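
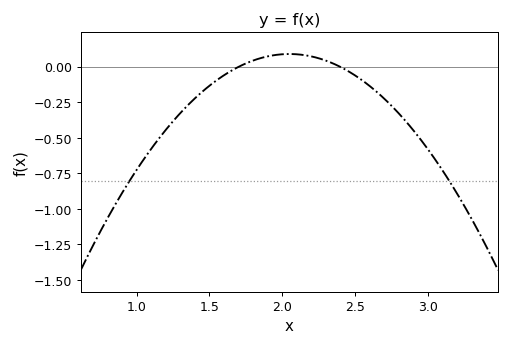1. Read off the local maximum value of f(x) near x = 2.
0.1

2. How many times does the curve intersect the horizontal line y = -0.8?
2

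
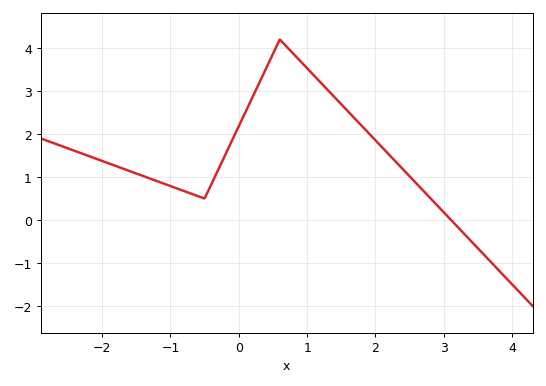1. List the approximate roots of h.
3.11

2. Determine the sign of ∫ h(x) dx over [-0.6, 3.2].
positive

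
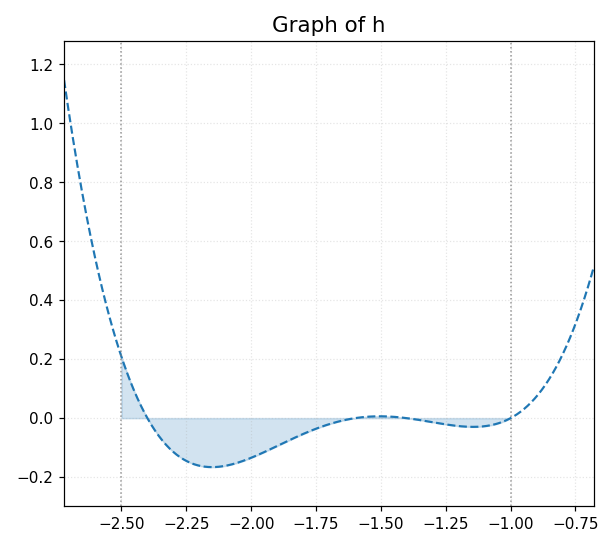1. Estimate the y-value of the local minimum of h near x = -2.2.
-0.166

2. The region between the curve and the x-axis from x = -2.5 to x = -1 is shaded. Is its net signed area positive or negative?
negative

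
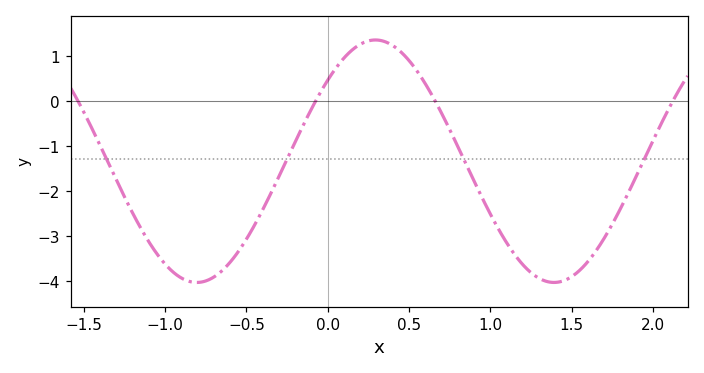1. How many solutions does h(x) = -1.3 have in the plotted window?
4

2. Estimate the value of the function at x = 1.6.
-3.6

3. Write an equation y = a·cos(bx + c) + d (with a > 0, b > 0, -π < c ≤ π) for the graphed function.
y = 2.69cos(2.9x - 0.84) - 1.34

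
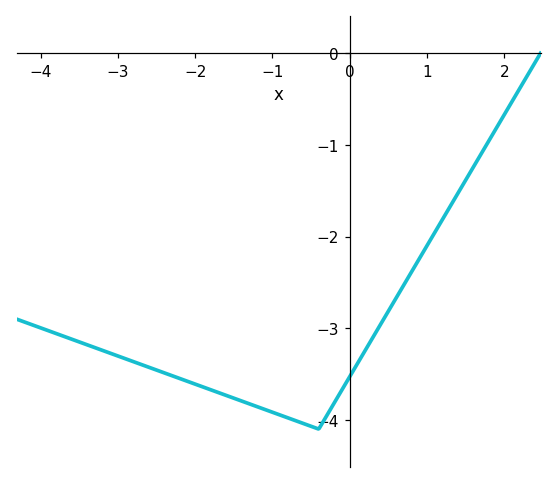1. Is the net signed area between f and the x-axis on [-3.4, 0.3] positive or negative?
negative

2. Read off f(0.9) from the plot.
-2.24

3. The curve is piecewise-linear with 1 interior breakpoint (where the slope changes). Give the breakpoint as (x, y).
(-0.4, -4.1)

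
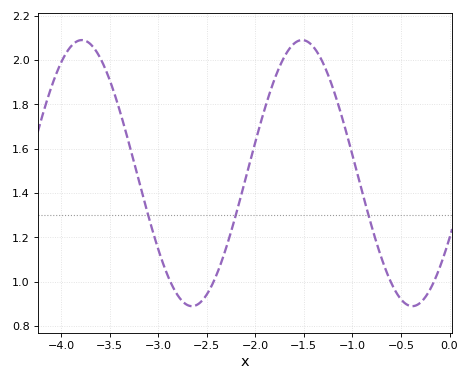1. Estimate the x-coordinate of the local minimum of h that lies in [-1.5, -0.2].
-0.4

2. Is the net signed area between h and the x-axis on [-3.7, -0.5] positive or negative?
positive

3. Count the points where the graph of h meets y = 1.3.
3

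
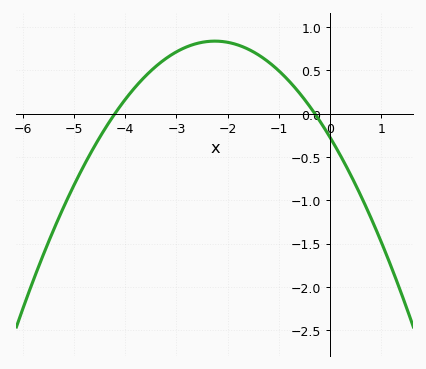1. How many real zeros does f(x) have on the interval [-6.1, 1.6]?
2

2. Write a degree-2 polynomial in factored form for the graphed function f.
y = -0.22(x + 4.2)(x + 0.3)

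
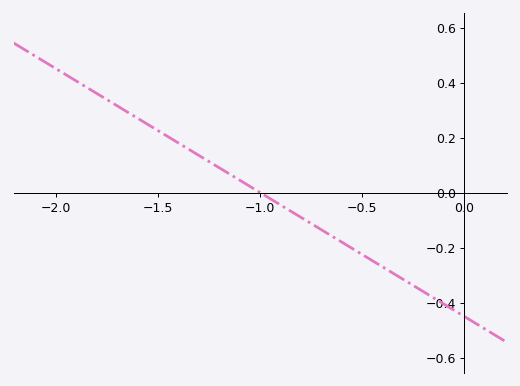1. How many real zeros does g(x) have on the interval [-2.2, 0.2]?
1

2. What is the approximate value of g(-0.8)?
-0.08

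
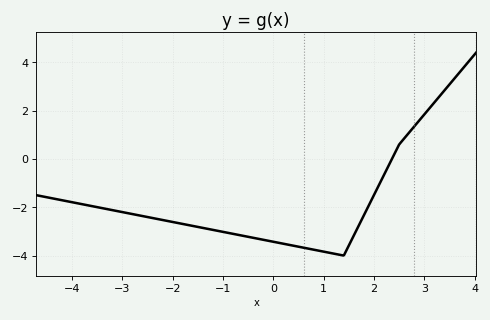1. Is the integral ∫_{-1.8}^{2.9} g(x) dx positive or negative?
negative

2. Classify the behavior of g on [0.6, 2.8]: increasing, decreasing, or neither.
neither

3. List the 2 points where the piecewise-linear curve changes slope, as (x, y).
(1.4, -4); (2.5, 0.6)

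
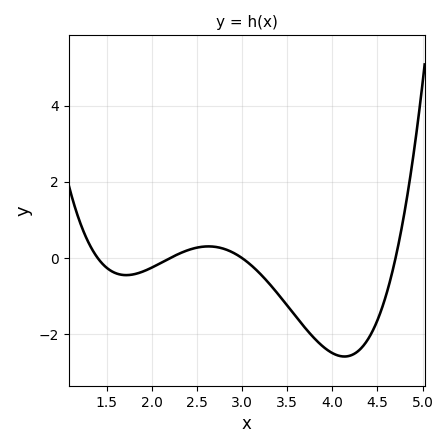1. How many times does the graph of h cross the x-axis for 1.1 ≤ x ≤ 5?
4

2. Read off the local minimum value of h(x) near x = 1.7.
-0.4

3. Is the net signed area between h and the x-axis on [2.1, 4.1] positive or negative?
negative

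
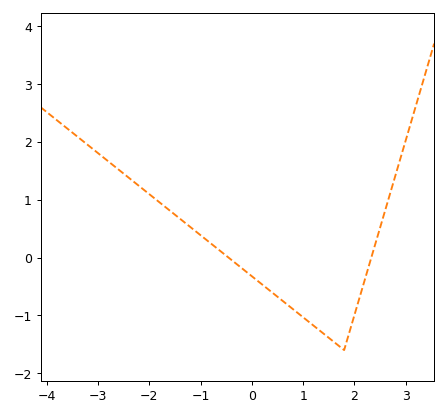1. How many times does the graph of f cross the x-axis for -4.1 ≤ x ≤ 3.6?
2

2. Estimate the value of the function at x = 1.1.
-1.1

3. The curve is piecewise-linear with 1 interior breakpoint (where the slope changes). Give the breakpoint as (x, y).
(1.8, -1.6)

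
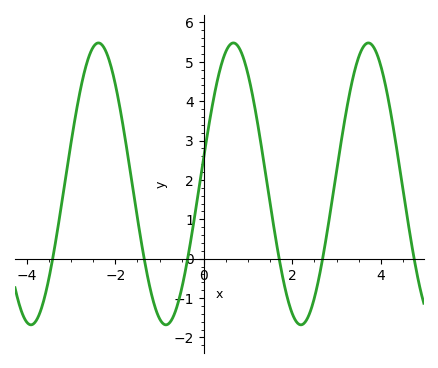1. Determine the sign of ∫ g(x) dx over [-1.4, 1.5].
positive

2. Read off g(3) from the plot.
2.21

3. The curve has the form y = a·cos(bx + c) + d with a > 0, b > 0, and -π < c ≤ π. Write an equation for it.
y = 3.58cos(2.06x - 1.38) + 1.9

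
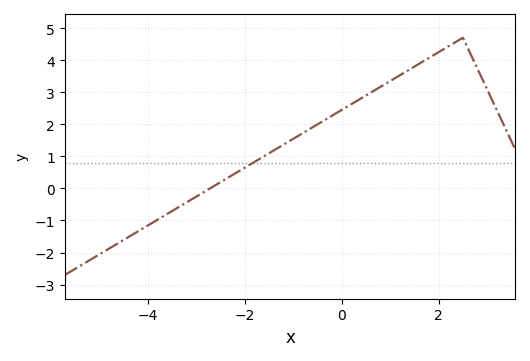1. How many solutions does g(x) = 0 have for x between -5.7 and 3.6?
1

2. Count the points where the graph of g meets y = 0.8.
1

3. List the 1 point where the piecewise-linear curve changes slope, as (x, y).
(2.5, 4.7)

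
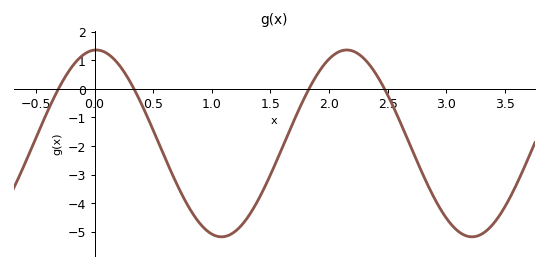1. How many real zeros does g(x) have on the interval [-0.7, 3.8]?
4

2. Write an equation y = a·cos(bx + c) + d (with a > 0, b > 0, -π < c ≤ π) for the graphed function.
y = 3.27cos(2.9x - 0.04) - 1.91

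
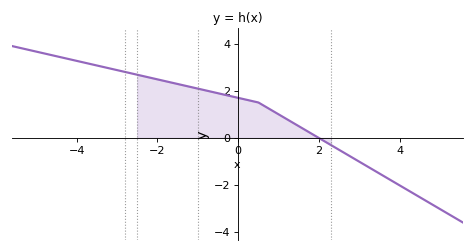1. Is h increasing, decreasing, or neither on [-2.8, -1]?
decreasing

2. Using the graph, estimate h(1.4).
0.6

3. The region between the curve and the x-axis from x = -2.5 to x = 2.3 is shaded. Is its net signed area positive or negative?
positive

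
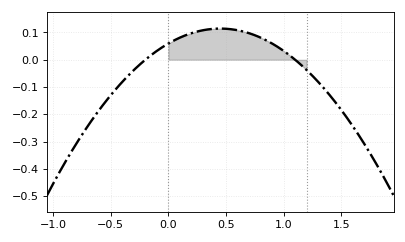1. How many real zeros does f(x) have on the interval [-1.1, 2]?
2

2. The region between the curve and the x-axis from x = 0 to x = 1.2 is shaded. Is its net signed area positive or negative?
positive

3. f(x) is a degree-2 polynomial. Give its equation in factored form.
y = -0.27(x + 0.2)(x - 1.1)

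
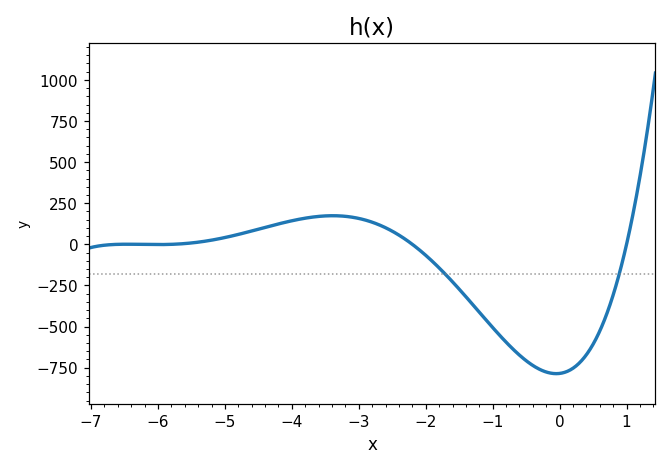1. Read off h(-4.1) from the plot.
134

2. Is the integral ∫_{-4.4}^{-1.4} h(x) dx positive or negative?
positive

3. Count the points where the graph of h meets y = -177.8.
2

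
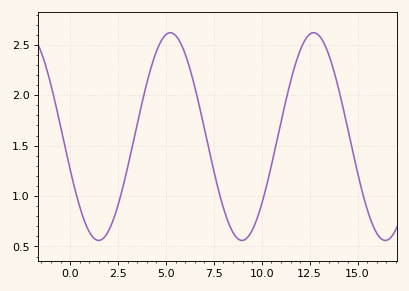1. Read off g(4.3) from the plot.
2.3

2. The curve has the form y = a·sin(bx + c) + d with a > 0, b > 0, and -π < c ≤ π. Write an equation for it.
y = 1.03sin(0.84x - 2.8) + 1.59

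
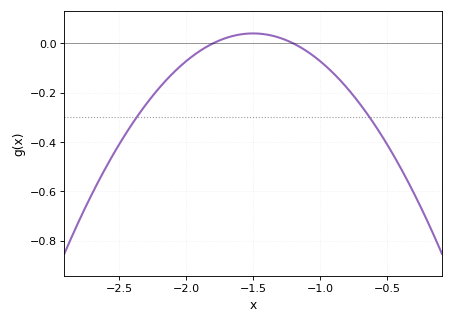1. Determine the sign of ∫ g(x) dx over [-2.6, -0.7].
negative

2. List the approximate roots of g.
-1.8, -1.2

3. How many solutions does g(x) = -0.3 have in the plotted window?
2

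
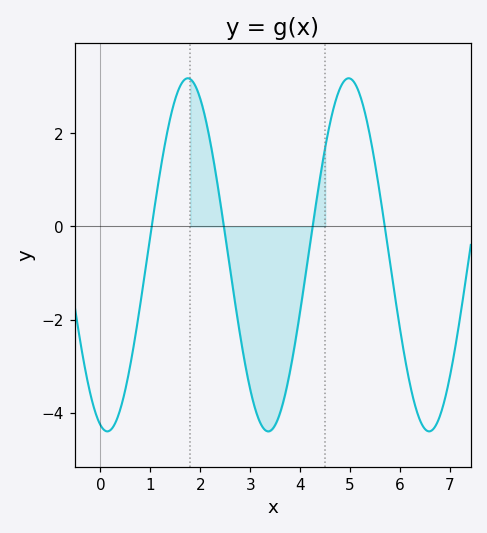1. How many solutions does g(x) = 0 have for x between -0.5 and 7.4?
4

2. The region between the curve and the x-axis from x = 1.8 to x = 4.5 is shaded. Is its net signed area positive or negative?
negative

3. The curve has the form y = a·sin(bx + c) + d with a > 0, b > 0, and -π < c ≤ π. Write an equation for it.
y = 3.79sin(1.9x - 1.8) - 0.61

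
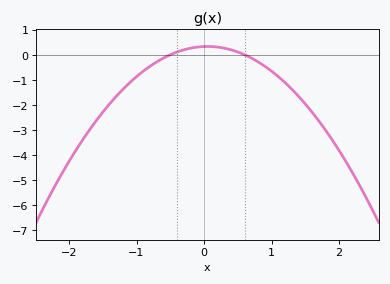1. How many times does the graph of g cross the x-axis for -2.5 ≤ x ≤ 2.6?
2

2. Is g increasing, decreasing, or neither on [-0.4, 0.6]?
neither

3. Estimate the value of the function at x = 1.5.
-2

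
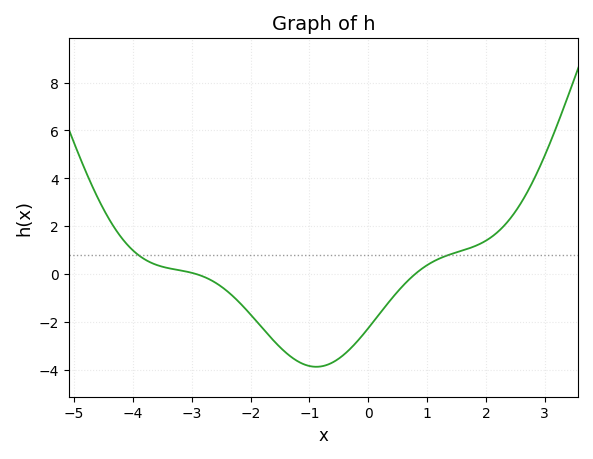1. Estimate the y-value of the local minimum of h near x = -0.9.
-3.88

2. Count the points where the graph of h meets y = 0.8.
2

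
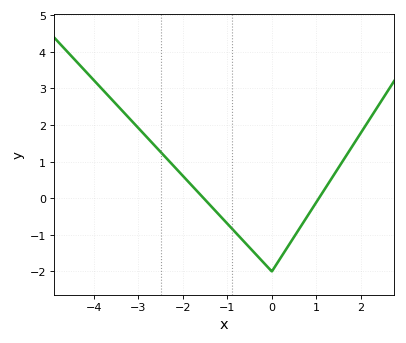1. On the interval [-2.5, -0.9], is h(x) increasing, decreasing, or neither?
decreasing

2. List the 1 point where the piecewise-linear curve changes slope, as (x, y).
(0, -2)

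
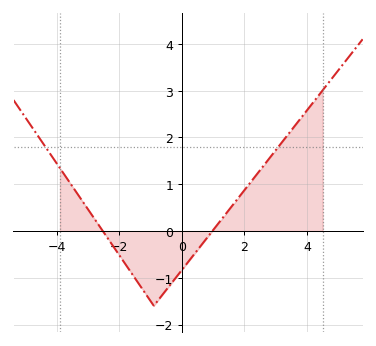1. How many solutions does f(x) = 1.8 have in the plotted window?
2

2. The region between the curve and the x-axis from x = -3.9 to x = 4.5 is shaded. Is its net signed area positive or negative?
positive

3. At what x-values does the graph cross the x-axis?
-2.6, 1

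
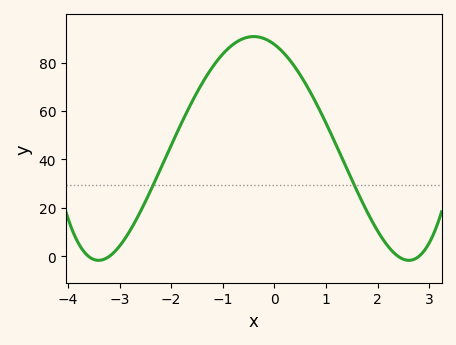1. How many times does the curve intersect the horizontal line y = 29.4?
2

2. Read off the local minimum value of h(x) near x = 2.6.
-1.63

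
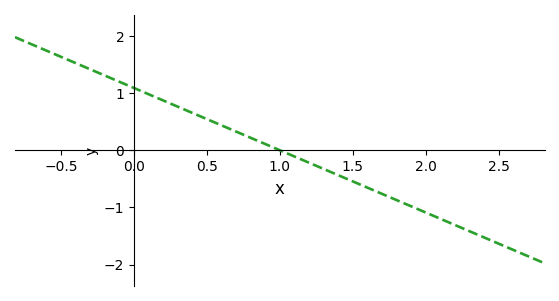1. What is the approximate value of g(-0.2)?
1.3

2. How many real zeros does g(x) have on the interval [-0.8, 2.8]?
1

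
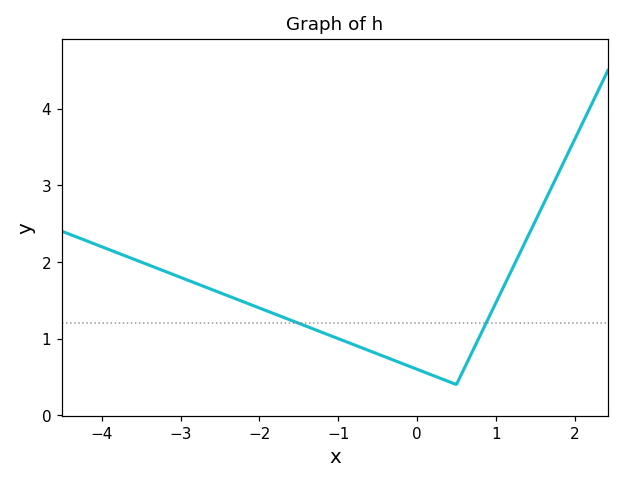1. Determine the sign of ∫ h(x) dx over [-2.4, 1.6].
positive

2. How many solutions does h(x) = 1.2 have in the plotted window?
2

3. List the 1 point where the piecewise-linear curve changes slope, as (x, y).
(0.5, 0.4)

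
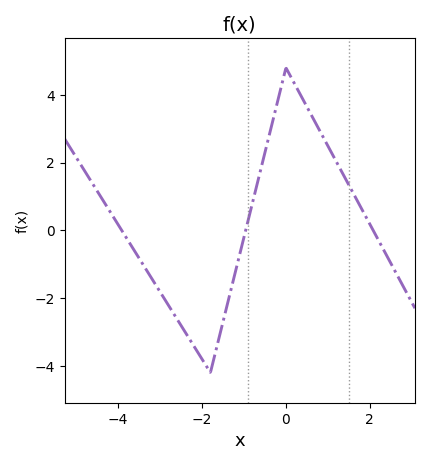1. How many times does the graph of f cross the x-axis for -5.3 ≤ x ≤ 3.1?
3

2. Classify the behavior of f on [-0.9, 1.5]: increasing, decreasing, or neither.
neither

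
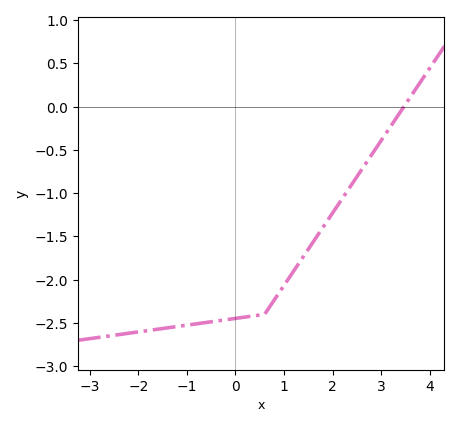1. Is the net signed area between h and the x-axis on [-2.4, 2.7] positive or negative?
negative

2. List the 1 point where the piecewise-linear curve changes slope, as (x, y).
(0.6, -2.4)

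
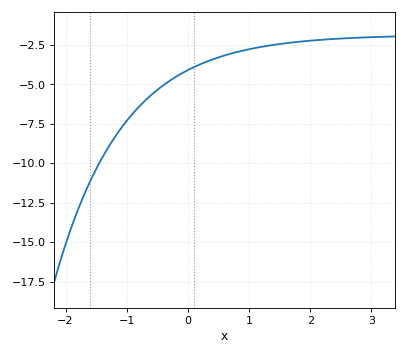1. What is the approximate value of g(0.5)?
-3.2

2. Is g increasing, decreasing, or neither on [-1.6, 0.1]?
increasing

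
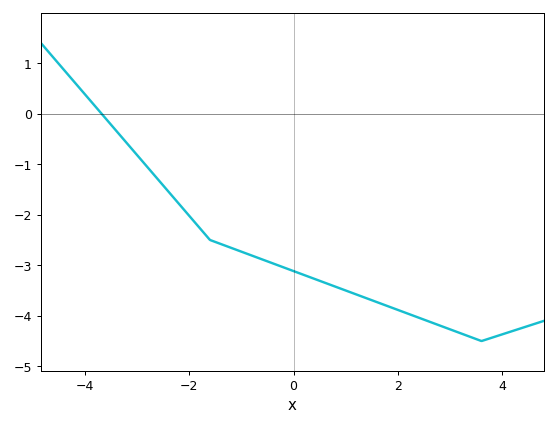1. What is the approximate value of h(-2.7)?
-1.2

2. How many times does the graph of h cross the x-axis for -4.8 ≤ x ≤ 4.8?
1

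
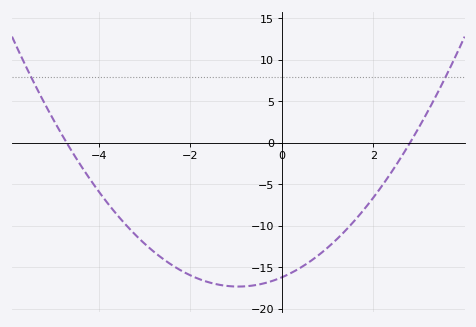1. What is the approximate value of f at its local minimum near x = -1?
-17.5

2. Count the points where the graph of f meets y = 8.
2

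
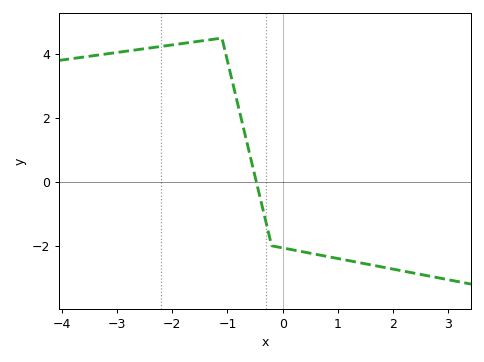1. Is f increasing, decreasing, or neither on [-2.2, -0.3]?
neither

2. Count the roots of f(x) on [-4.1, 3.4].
1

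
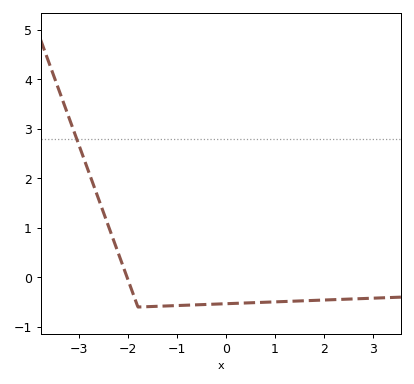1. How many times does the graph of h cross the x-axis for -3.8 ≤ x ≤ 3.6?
1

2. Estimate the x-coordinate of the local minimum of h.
-1.8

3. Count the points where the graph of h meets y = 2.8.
1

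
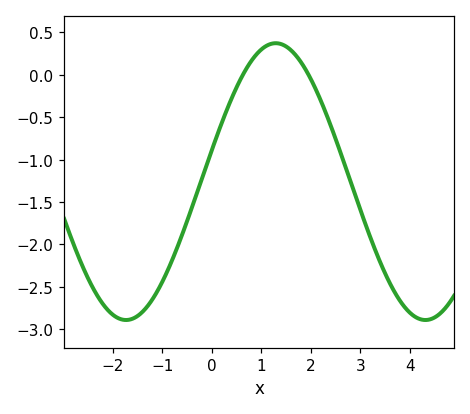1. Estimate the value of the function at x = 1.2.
0.363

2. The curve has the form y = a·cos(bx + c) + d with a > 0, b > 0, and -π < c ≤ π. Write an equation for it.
y = 1.63cos(1.04x - 1.34) - 1.26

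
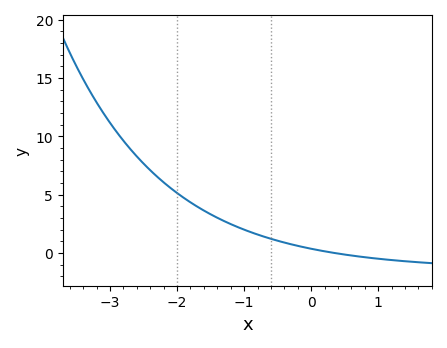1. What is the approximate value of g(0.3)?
0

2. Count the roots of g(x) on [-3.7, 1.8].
1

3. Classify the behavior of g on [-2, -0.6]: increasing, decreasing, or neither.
decreasing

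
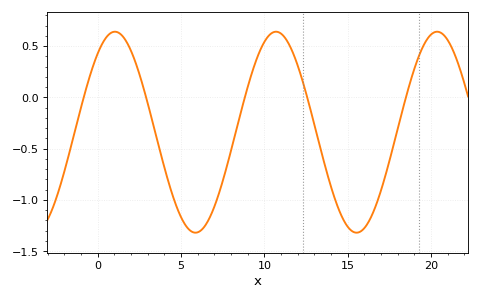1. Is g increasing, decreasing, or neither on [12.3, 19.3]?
neither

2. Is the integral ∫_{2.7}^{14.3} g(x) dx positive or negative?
negative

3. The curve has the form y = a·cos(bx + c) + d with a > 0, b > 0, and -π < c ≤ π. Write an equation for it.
y = 0.98cos(0.65x - 0.67) - 0.34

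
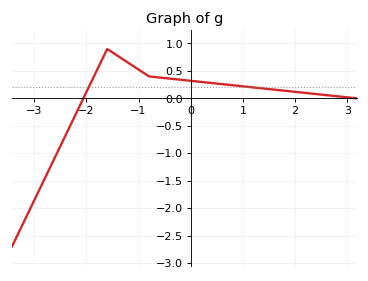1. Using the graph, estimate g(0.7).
0.249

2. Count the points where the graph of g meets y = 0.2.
2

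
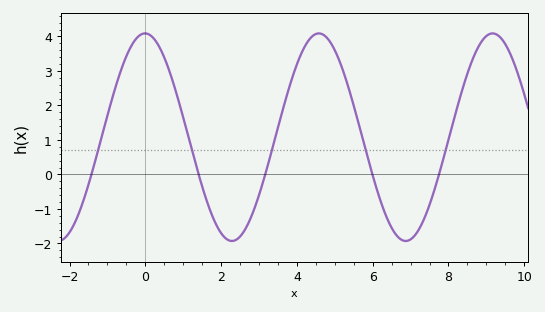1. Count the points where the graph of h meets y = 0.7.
5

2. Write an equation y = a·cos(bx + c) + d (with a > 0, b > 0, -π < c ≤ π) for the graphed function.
y = 3.01cos(1.4x + 0.01) + 1.08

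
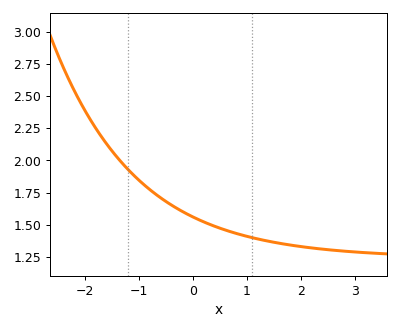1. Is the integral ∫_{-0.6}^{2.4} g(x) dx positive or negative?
positive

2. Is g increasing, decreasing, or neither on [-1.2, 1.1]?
decreasing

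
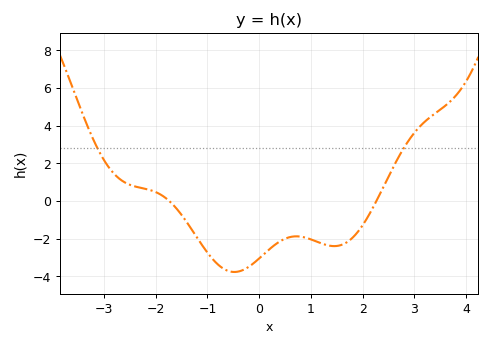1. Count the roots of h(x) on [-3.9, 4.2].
2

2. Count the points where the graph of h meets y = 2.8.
2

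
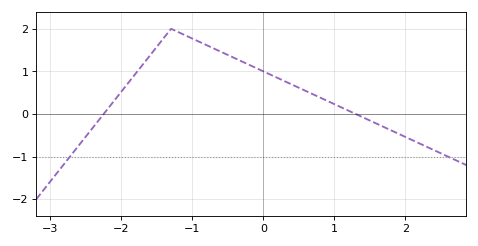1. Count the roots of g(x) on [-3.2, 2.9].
2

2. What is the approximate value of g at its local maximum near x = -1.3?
2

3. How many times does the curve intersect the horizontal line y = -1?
2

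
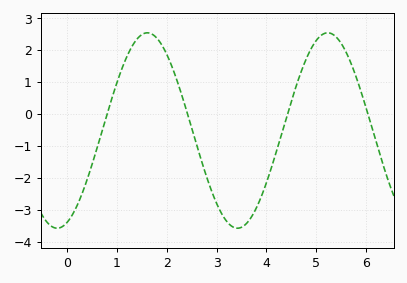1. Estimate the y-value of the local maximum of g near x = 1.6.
2.5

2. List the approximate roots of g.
0.8, 2.4, 4.4, 6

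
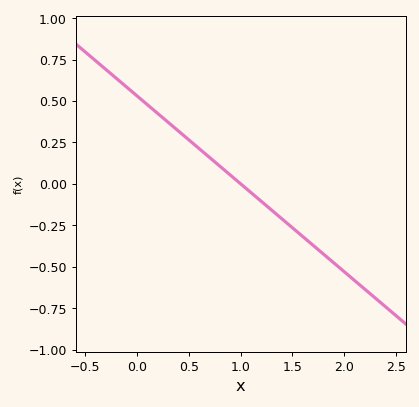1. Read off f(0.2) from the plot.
0.42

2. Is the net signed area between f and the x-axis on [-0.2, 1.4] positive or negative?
positive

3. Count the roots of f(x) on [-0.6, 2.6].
1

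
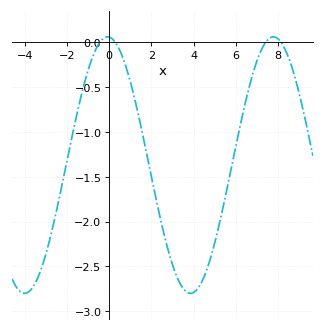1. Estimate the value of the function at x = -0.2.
0.05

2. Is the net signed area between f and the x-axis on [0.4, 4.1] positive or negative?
negative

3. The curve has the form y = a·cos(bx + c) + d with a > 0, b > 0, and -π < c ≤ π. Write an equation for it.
y = 1.43cos(0.8x + 0.06) - 1.37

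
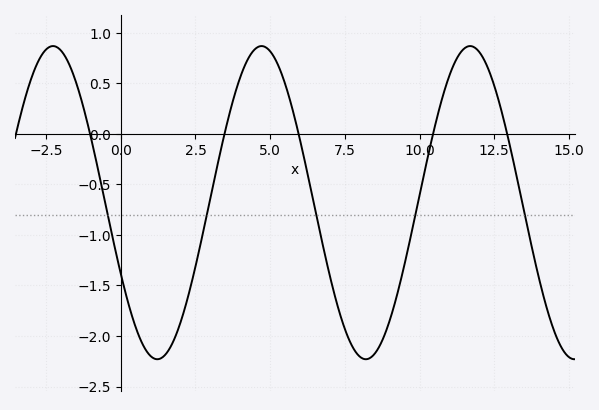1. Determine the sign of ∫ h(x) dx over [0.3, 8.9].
negative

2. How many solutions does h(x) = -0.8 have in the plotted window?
5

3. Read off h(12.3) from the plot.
0.65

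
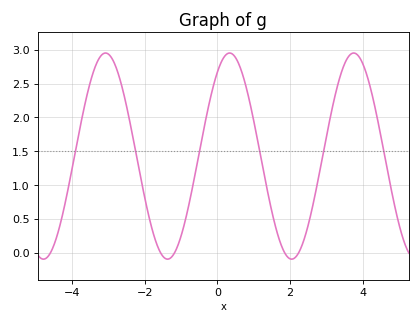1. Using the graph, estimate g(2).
-0.1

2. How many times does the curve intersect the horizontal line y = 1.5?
6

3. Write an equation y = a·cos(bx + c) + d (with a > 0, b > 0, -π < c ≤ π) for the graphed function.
y = 1.52cos(1.8x - 0.62) + 1.43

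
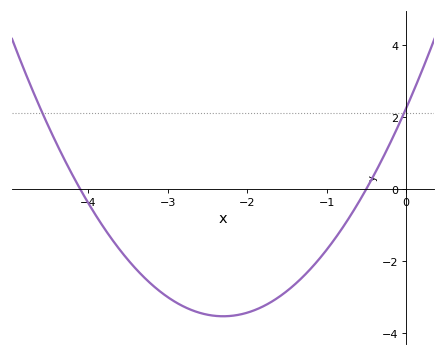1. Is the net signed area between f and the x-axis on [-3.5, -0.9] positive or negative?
negative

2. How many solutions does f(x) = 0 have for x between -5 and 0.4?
2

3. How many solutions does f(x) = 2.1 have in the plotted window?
2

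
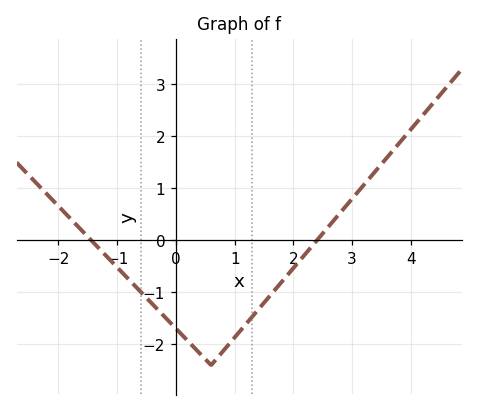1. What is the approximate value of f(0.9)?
-2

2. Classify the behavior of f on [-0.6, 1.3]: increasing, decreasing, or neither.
neither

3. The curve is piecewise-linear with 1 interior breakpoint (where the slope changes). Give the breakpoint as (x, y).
(0.6, -2.4)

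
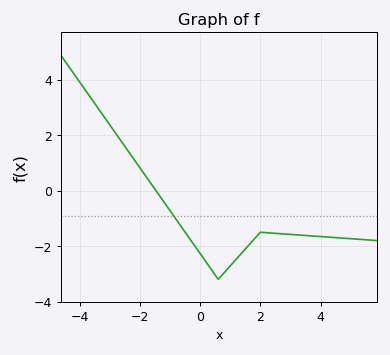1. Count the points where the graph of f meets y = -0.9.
1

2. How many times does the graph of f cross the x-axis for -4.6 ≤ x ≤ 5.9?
1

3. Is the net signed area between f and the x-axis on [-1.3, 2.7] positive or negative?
negative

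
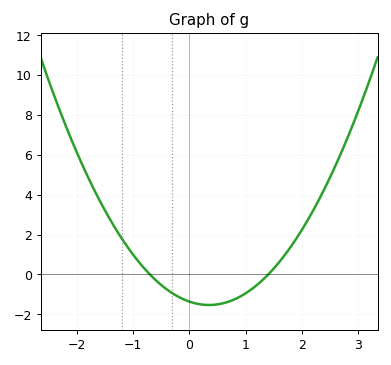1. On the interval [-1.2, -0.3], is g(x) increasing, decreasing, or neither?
decreasing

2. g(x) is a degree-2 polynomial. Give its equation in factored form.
y = 1.39(x + 0.7)(x - 1.4)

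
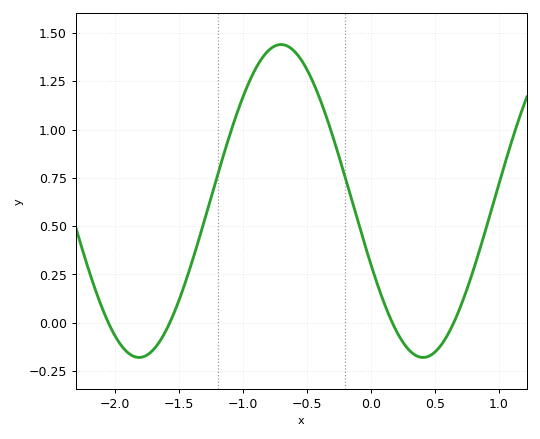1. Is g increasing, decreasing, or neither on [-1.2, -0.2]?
neither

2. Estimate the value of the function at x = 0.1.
0.1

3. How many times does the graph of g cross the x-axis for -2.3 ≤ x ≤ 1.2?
4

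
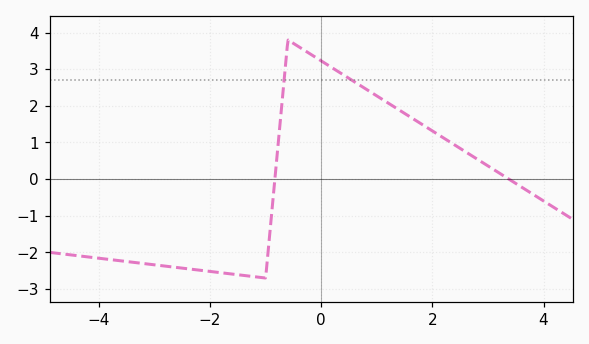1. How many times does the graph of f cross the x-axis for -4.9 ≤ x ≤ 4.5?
2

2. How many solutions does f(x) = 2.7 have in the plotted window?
2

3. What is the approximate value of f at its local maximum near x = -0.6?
3.8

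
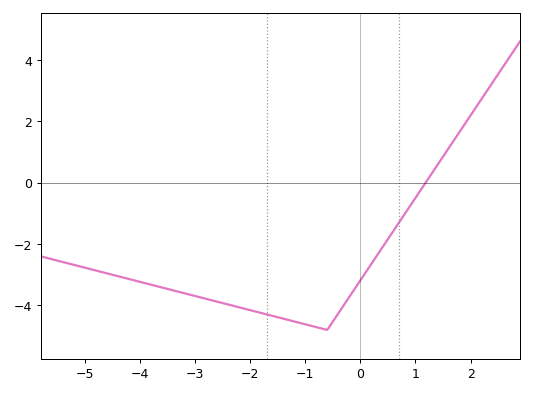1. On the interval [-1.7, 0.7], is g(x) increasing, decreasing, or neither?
neither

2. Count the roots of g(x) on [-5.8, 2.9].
1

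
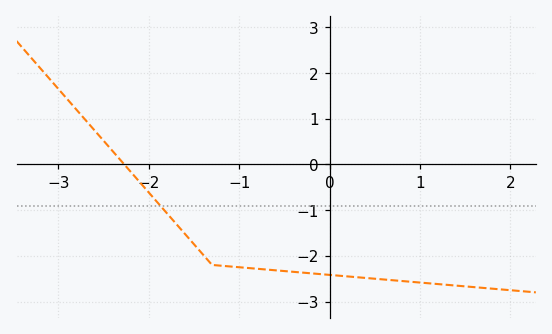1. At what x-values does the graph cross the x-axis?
-2.27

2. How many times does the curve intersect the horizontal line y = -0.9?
1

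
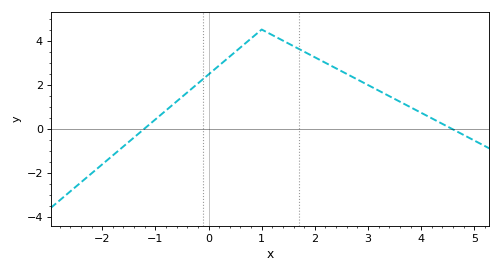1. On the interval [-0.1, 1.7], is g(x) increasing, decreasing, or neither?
neither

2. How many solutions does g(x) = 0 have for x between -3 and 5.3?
2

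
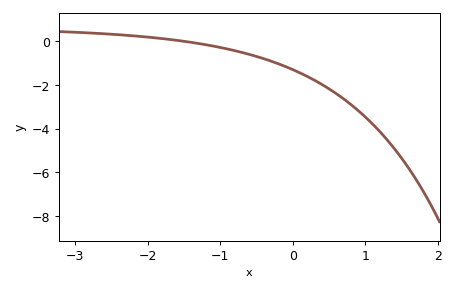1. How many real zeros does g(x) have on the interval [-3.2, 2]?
1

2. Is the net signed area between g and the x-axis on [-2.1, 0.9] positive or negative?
negative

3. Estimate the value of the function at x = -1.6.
0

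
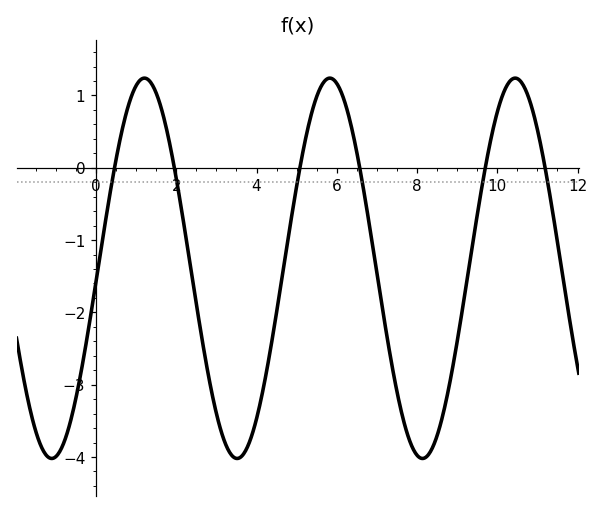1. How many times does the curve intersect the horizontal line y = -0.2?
6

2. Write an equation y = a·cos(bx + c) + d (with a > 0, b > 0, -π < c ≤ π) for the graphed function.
y = 2.63cos(1.4x - 1.6) - 1.39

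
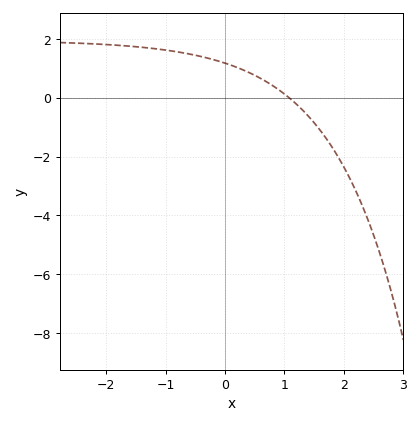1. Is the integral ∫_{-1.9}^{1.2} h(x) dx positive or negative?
positive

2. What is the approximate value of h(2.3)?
-3.6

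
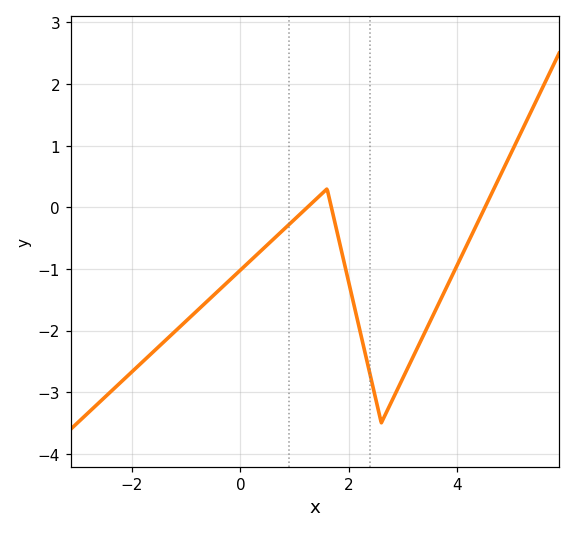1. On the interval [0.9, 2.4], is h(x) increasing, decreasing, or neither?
neither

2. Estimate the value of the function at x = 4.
-0.939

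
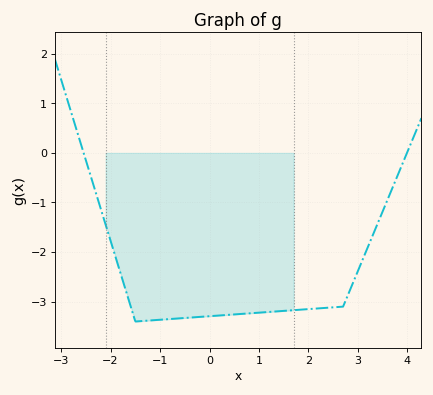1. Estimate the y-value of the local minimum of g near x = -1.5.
-3.4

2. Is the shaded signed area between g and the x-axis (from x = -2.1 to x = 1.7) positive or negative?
negative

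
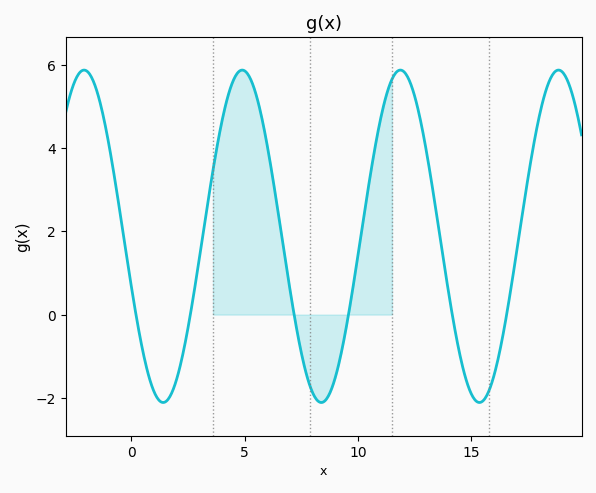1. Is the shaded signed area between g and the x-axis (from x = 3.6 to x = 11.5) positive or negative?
positive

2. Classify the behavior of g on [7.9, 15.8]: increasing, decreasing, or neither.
neither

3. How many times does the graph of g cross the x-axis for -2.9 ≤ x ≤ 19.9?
6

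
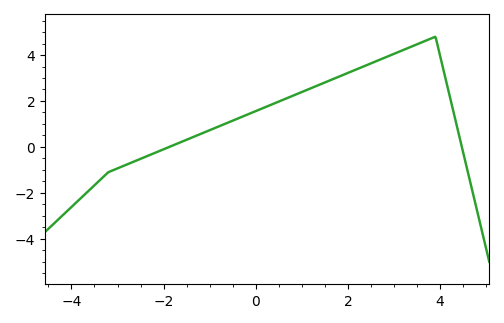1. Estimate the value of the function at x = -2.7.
-0.685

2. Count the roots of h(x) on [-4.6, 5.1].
2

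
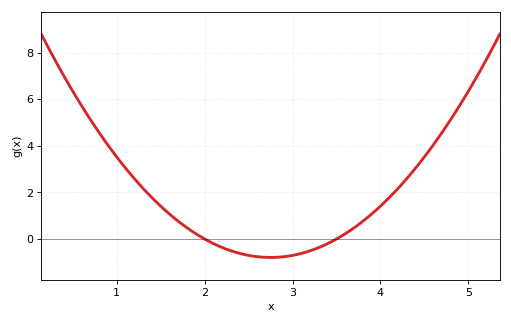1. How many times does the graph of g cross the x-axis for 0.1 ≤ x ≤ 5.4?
2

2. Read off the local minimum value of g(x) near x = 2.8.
-0.8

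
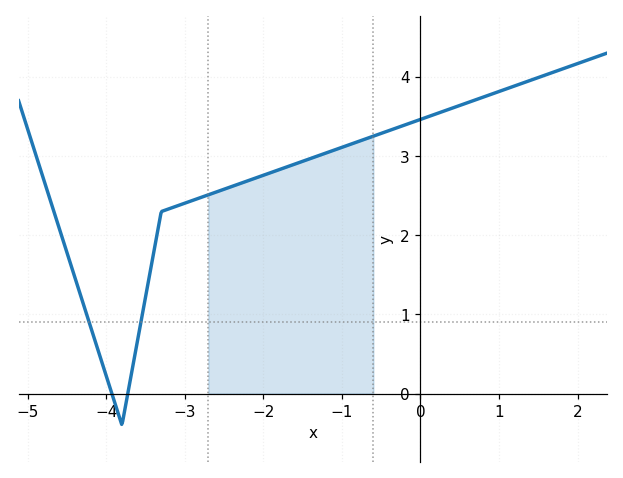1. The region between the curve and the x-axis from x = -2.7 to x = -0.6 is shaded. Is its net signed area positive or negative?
positive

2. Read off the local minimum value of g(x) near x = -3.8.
-0.4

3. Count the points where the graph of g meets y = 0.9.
2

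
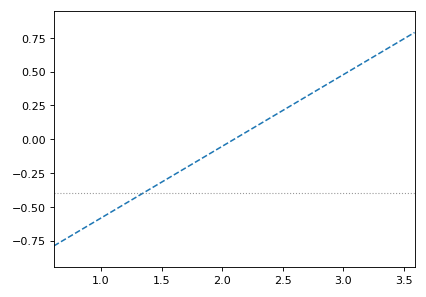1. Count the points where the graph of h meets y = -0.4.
1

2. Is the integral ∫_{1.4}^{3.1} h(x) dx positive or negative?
positive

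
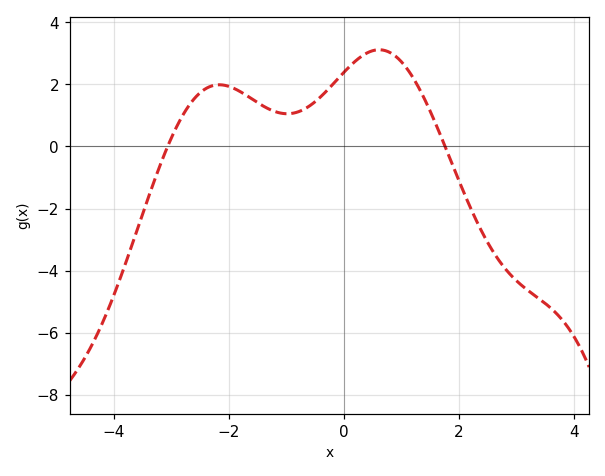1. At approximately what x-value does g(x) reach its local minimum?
-1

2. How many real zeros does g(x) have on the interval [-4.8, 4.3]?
2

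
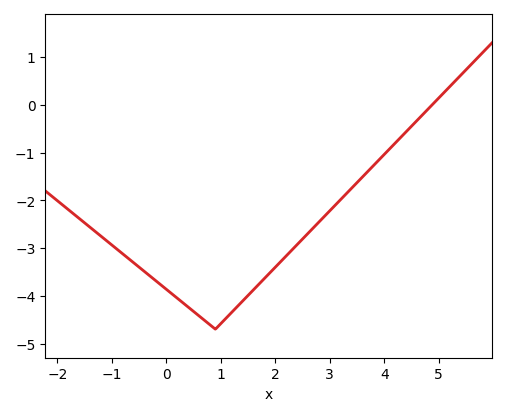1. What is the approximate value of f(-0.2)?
-3.7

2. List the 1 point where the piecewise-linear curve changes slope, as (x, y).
(0.9, -4.7)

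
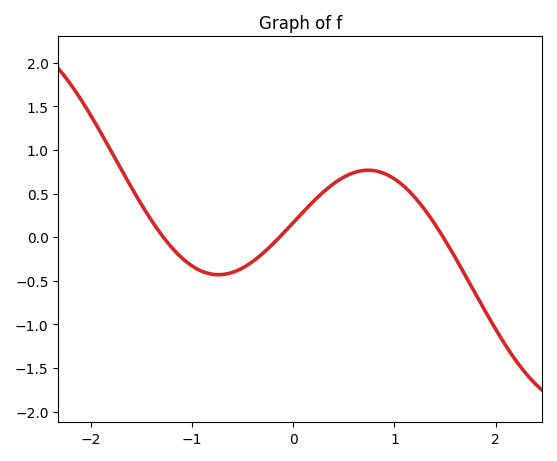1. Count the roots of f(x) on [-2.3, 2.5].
3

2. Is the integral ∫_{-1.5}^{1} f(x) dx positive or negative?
positive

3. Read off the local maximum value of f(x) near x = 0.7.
0.75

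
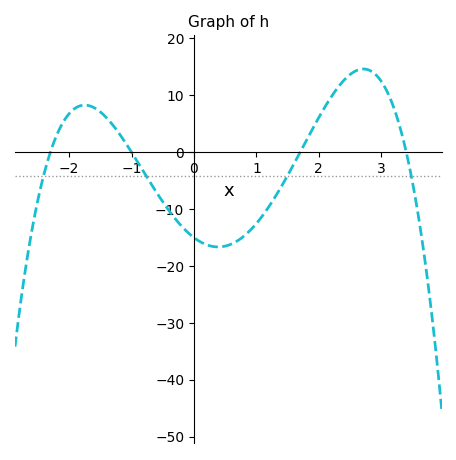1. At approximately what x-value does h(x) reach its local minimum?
0.4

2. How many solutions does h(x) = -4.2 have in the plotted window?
4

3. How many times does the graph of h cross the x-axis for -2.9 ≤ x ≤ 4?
4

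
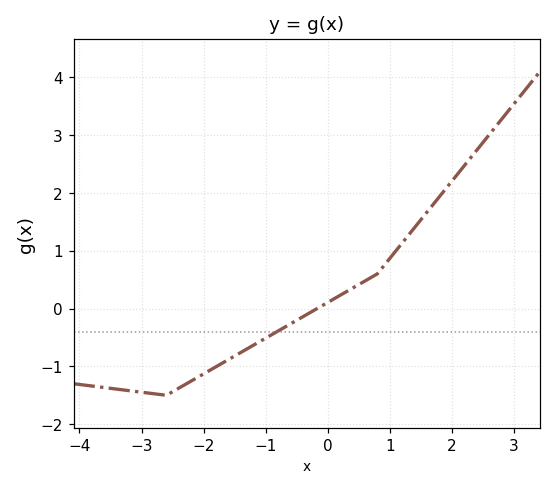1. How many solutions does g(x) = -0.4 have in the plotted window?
1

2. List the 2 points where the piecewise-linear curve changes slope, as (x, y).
(-2.6, -1.5); (0.8, 0.6)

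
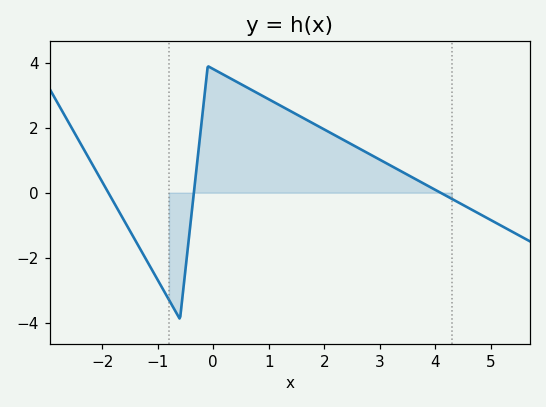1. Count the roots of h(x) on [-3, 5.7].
3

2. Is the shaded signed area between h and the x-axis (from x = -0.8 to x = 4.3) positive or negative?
positive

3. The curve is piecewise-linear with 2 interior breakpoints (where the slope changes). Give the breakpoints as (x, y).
(-0.6, -3.9); (-0.1, 3.9)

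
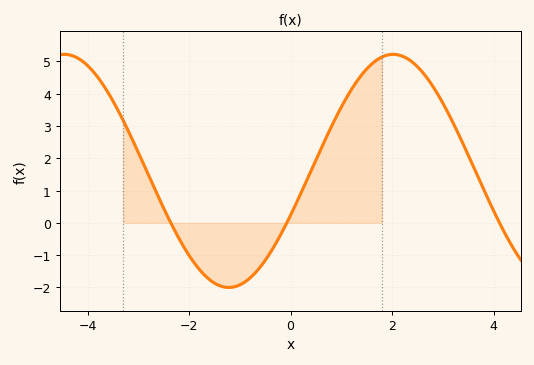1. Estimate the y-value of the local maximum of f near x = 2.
5.22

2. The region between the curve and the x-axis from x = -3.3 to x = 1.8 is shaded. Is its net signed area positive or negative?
positive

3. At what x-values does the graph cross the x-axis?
-2.36, -0.074, 4.12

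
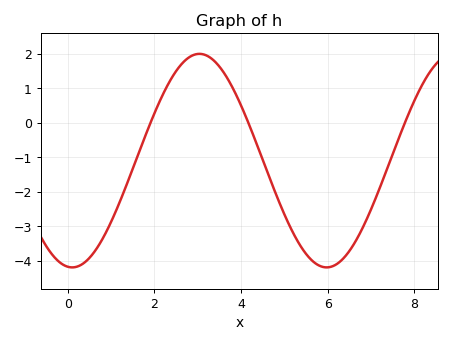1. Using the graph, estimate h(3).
2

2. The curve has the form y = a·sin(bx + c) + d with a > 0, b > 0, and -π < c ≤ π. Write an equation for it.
y = 3.09sin(1.1x - 1.7) - 1.1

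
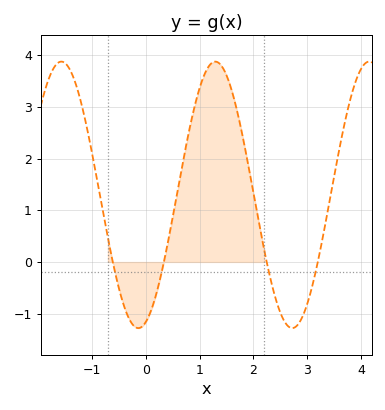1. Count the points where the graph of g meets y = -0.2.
4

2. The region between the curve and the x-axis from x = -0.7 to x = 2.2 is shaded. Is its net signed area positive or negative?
positive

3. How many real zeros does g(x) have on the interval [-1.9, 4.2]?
4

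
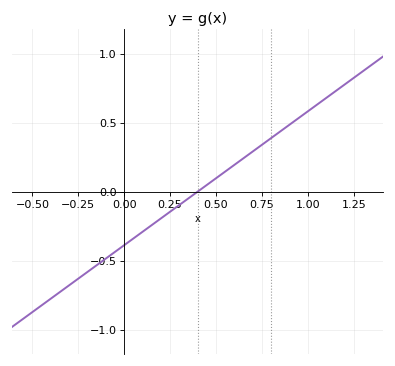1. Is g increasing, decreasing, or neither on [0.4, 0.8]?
increasing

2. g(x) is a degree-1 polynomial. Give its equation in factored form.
y = 0.97(x - 0.4)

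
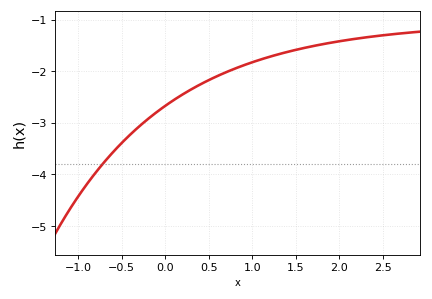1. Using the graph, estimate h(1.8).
-1.48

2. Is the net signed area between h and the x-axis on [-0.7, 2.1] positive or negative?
negative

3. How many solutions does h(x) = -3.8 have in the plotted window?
1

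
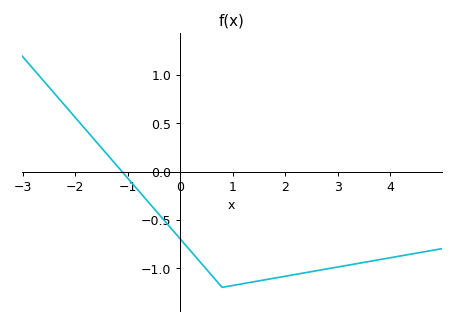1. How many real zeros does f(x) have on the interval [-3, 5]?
1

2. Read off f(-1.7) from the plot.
0.372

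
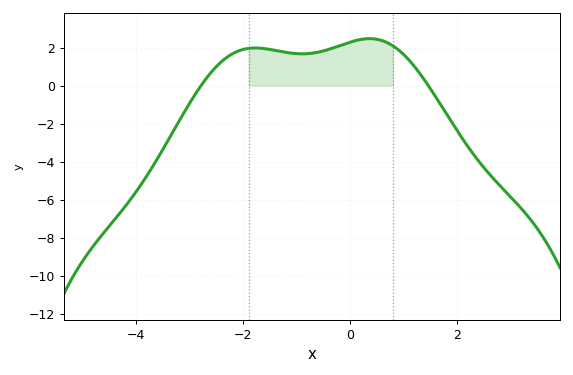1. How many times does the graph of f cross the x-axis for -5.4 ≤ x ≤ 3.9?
2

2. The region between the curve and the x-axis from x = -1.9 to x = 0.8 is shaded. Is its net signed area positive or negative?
positive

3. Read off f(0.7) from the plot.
2.25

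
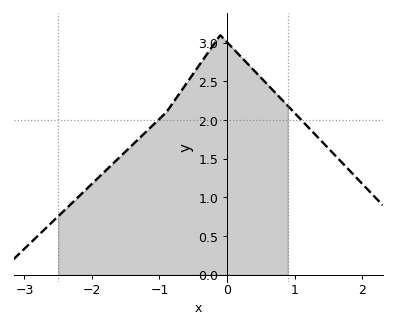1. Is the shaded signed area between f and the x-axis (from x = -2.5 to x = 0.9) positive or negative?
positive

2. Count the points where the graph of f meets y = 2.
2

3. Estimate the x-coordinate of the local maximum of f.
-0.1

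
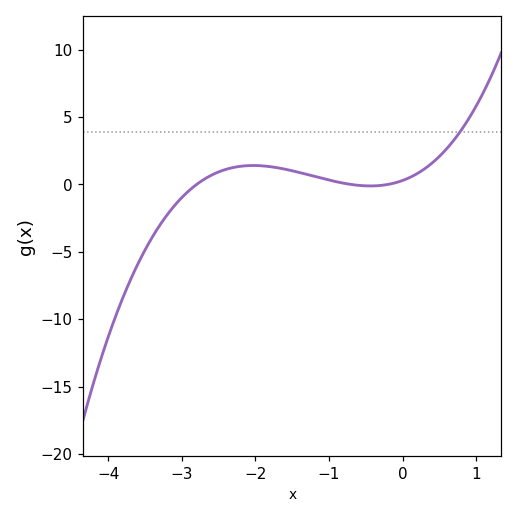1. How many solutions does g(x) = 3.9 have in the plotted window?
1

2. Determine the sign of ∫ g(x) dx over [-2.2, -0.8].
positive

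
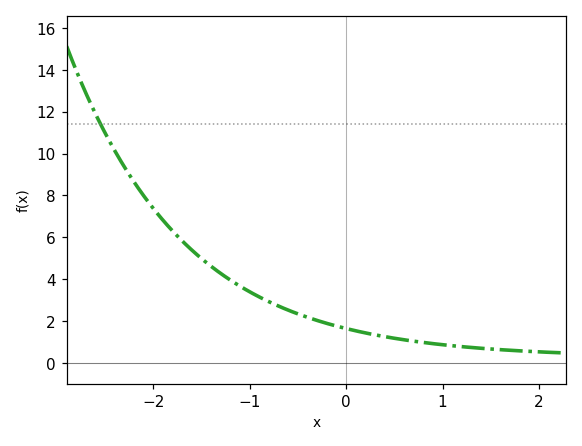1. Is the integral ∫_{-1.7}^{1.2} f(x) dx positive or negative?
positive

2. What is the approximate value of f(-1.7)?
5.83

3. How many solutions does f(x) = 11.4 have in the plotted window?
1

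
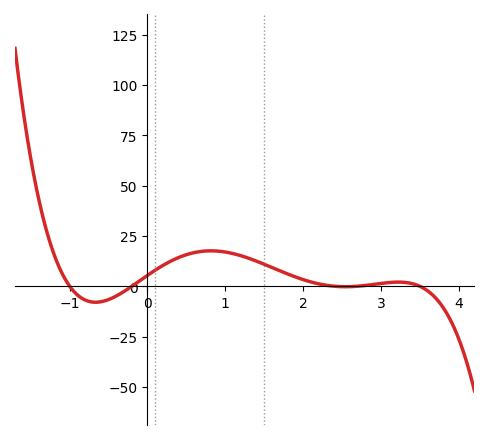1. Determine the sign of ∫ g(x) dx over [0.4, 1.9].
positive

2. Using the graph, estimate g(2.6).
0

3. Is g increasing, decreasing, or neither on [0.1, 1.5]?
neither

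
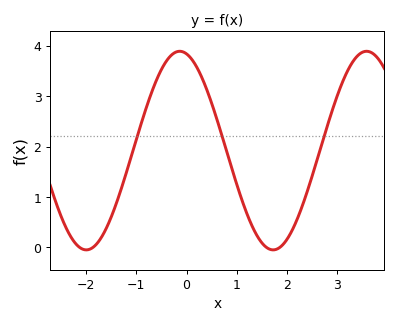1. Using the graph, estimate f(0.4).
3.14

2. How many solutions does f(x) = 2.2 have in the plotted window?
3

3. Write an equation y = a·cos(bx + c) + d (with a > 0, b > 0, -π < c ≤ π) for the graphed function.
y = 1.97cos(1.69x + 0.23) + 1.92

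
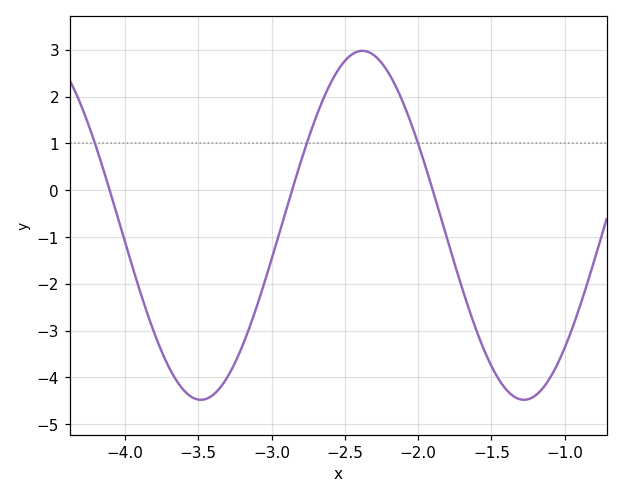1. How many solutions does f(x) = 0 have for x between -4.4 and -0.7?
3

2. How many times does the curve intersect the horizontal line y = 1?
3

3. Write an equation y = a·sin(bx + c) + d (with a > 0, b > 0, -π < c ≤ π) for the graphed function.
y = 3.73sin(2.9x + 2.1) - 0.75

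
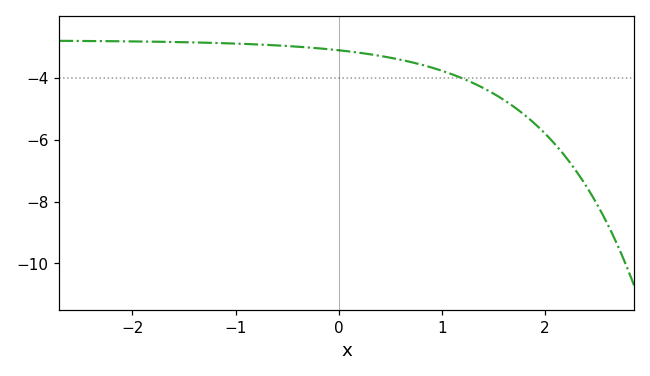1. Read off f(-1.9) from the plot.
-2.8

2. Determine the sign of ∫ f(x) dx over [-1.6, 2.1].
negative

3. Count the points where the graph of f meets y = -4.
1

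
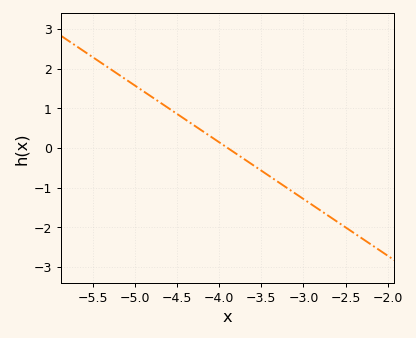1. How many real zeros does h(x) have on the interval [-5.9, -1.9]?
1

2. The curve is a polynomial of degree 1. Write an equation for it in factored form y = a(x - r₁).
y = -1.43(x + 3.9)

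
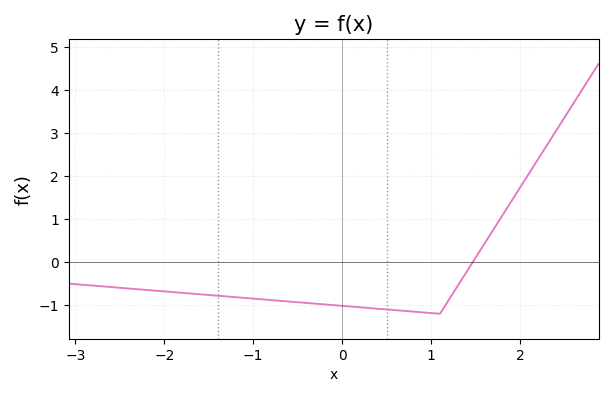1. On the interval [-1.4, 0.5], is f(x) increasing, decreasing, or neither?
decreasing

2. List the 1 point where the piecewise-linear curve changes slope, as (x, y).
(1.1, -1.2)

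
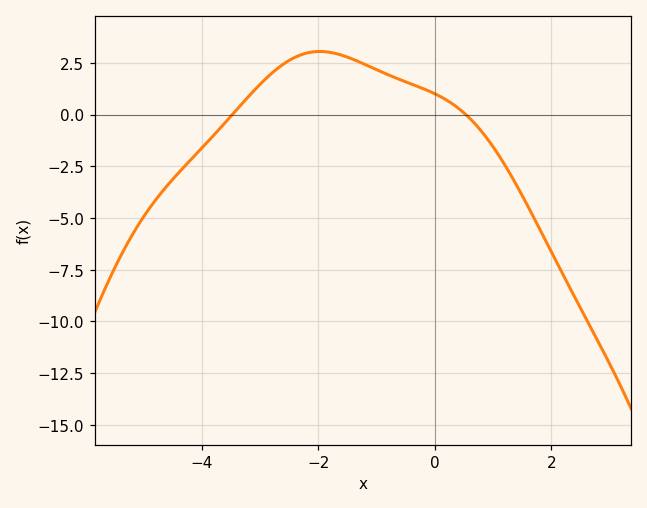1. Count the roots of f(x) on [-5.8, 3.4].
2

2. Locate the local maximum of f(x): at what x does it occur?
-2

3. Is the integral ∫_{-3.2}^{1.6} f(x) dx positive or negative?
positive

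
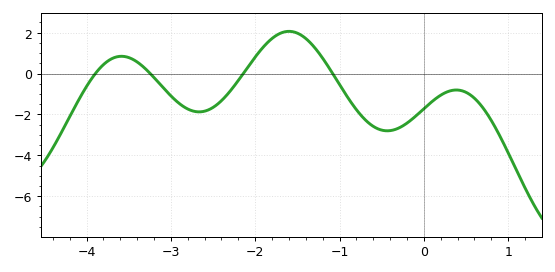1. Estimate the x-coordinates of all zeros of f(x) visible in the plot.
-3.9, -3.24, -2.14, -1.08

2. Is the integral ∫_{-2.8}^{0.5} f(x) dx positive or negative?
negative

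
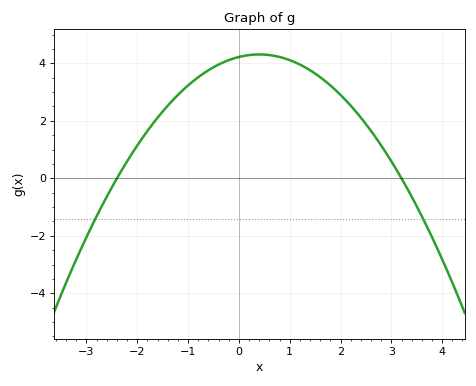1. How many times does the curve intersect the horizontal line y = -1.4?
2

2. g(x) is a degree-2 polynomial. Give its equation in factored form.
y = -0.55(x + 2.4)(x - 3.2)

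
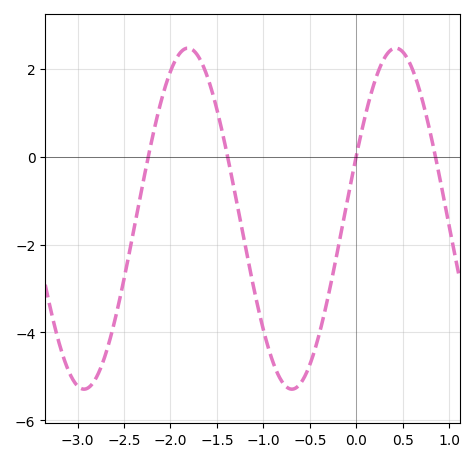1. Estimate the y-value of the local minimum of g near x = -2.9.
-5.2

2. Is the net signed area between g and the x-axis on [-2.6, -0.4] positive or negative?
negative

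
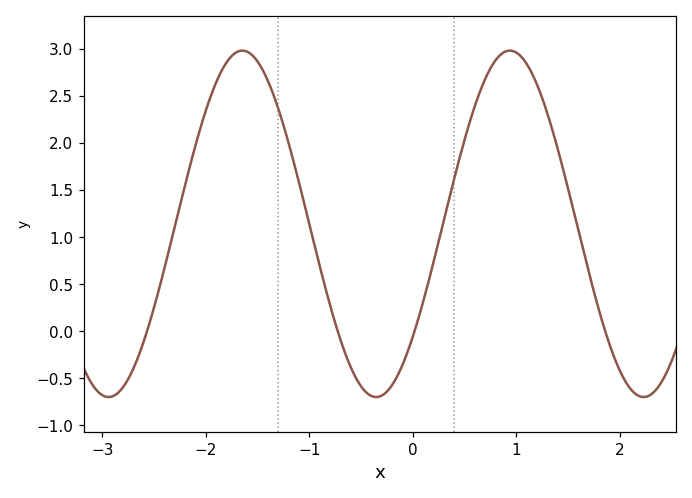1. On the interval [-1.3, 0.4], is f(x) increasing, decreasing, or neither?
neither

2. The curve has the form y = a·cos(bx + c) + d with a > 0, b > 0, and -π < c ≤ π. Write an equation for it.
y = 1.84cos(2.4x - 2.3) + 1.14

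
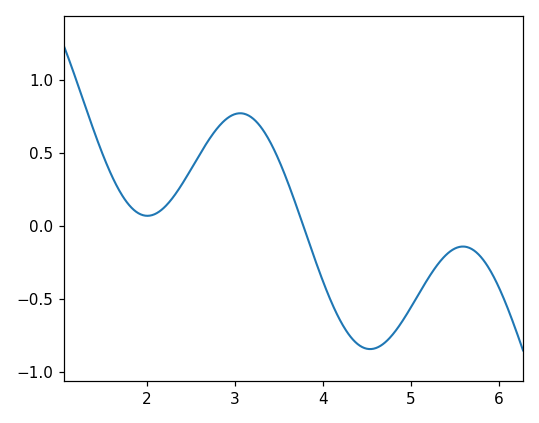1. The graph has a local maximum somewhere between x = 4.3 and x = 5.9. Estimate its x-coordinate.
5.6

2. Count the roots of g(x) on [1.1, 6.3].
1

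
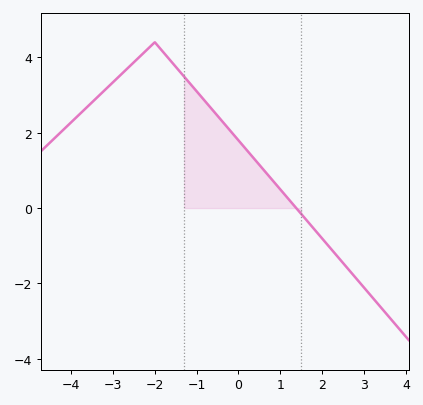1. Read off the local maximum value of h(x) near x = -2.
4.4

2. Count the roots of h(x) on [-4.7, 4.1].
1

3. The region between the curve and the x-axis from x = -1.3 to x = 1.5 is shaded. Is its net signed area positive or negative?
positive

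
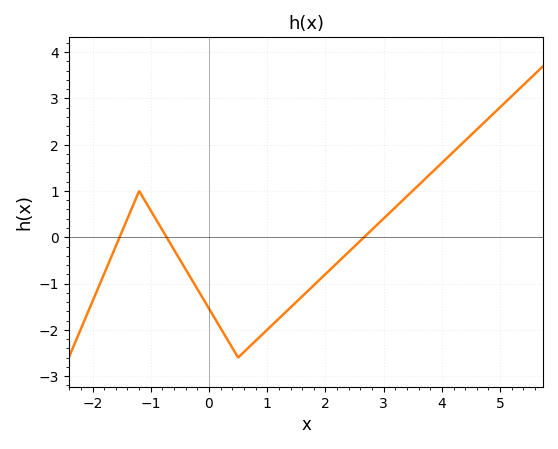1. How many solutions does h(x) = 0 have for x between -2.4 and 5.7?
3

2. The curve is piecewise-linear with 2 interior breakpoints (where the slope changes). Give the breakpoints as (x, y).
(-1.2, 1); (0.5, -2.6)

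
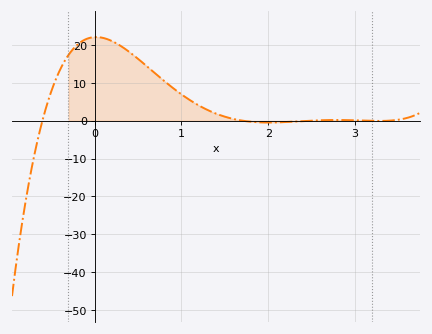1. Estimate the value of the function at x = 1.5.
1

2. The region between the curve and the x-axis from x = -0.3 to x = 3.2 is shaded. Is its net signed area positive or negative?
positive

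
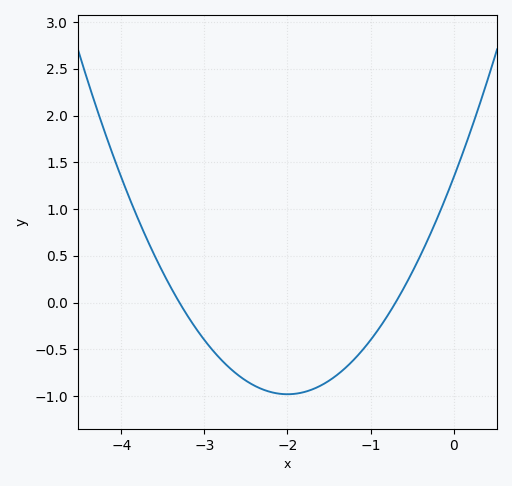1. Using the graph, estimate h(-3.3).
0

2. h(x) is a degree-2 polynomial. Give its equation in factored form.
y = 0.58(x + 3.3)(x + 0.7)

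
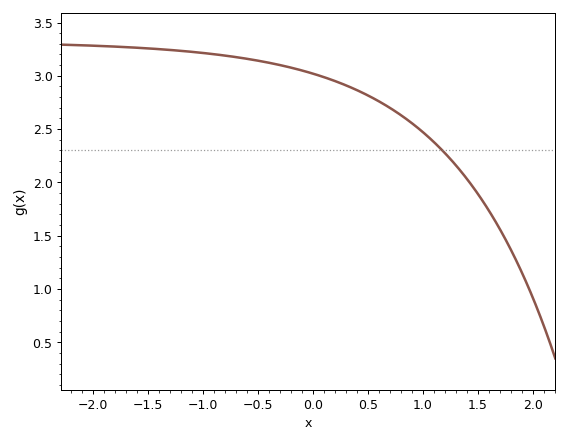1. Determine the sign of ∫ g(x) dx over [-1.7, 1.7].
positive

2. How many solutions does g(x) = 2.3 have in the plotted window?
1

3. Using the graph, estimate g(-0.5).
3.15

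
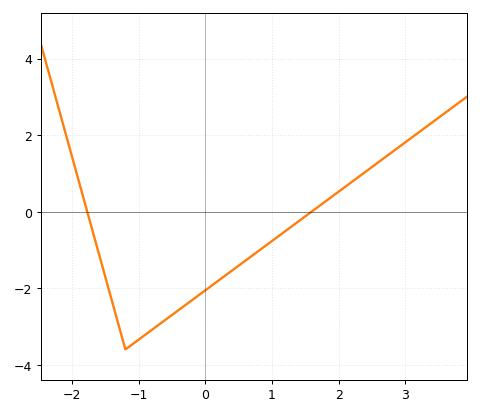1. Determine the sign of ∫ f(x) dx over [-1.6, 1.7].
negative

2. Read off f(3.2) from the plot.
2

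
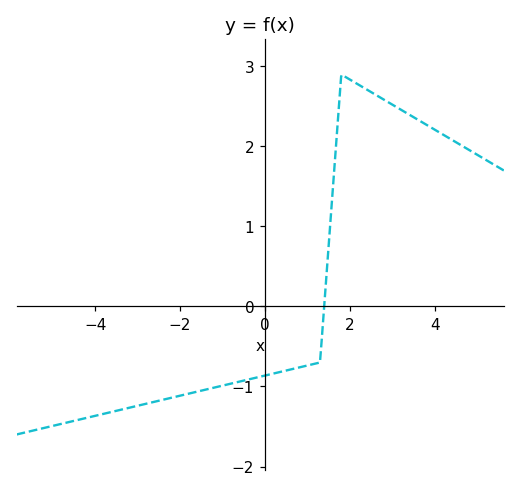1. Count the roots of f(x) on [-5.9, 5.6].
1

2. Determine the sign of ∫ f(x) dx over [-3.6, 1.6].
negative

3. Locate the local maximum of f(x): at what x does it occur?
1.8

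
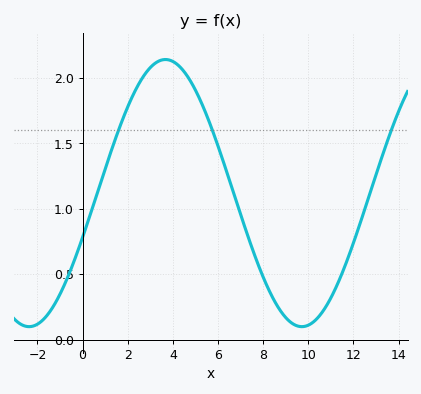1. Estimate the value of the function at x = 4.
2.15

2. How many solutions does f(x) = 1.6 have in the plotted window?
3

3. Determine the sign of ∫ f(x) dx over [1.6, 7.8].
positive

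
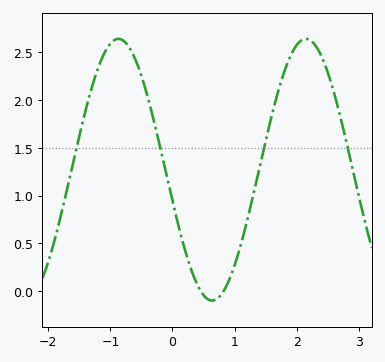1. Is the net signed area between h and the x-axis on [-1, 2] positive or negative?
positive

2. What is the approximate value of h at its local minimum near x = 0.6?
-0.1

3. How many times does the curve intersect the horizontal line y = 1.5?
4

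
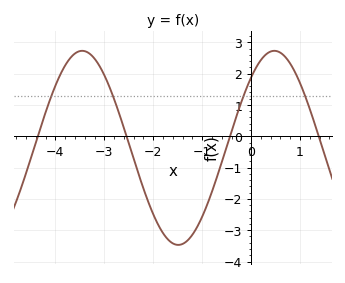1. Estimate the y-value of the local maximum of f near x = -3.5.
2.73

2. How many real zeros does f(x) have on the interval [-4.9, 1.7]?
4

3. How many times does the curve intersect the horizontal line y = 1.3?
4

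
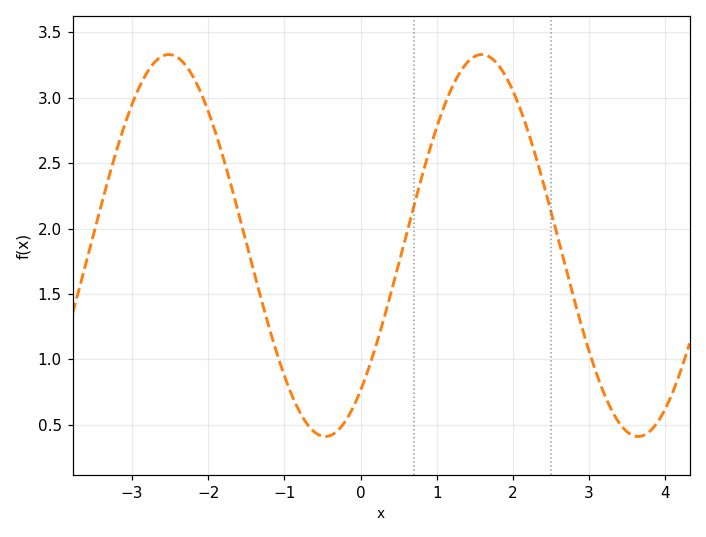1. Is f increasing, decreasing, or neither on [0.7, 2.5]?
neither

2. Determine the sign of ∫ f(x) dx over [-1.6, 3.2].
positive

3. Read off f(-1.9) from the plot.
2.75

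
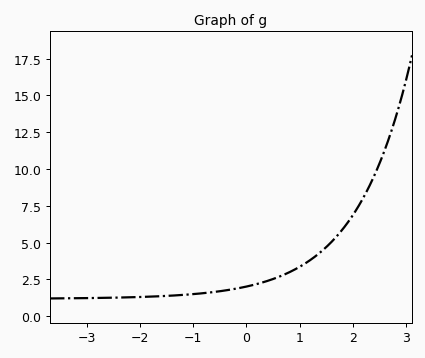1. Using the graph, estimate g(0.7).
2.8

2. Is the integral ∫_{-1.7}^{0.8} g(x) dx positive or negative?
positive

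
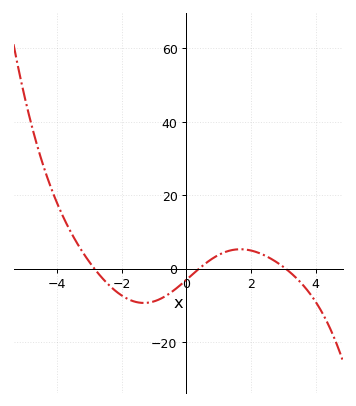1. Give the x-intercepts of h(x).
-2.85, 0.4, 3.07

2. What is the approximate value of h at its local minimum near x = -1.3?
-9.38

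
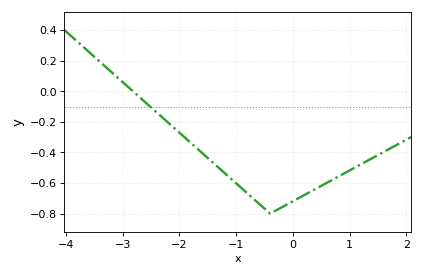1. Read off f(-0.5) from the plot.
-0.76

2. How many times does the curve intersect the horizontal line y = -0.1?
1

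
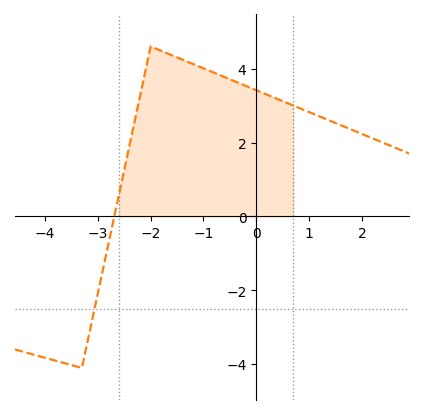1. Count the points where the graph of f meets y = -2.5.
1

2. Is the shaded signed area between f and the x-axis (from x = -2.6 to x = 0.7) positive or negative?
positive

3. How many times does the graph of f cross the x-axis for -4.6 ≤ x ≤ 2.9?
1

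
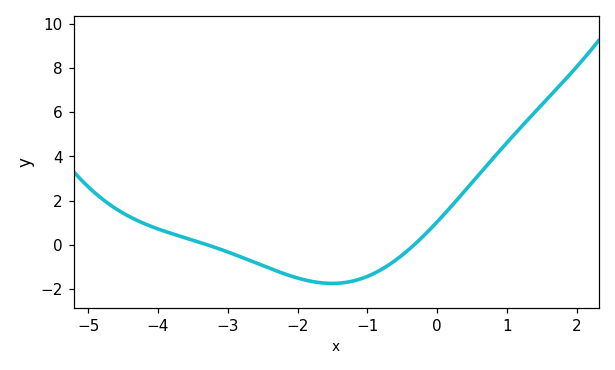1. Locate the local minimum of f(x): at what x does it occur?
-1.5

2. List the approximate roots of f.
-3.29, -0.33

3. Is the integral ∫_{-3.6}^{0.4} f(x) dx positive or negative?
negative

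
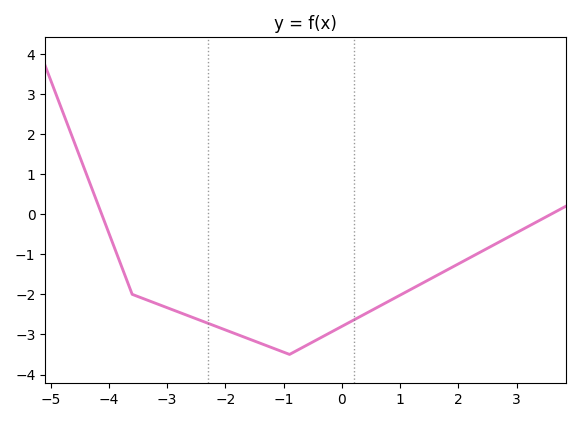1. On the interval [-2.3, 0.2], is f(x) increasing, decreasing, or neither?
neither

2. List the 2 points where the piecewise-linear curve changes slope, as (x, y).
(-3.6, -2); (-0.9, -3.5)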